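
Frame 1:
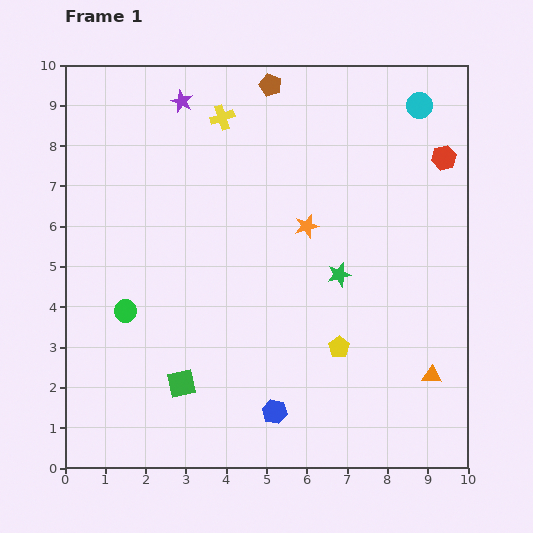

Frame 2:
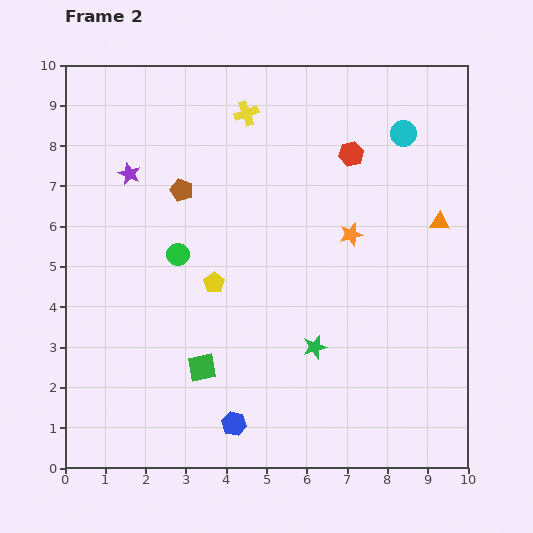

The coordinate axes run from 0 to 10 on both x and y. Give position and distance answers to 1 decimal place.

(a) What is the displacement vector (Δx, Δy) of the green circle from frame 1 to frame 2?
(1.3, 1.4)

The green circle was at (1.5, 3.9) in frame 1 and (2.8, 5.3) in frame 2.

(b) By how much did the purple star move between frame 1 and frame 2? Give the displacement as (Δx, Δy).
(-1.3, -1.8)

The purple star was at (2.9, 9.1) in frame 1 and (1.6, 7.3) in frame 2.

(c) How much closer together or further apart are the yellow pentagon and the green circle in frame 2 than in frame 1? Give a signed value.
-4.3

Distance in frame 1: 5.4. Distance in frame 2: 1.1.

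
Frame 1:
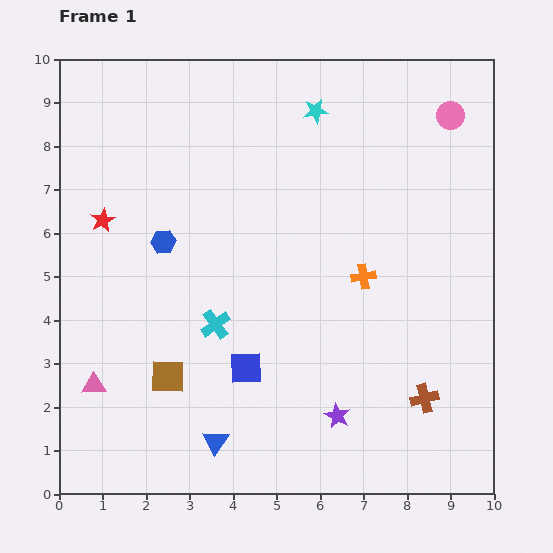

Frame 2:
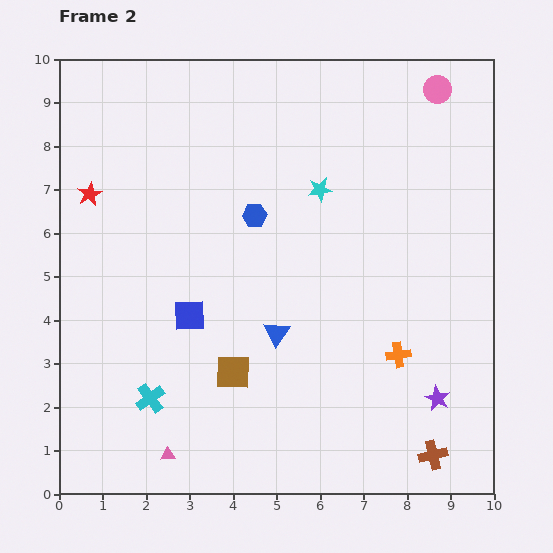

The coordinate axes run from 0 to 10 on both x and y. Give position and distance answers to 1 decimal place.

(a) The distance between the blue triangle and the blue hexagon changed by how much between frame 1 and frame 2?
-2.1

Distance in frame 1: 4.8. Distance in frame 2: 2.7.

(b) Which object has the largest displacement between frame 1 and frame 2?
the blue triangle

(moved 2.9; next 2.3)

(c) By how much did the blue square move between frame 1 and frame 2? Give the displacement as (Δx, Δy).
(-1.3, 1.2)

The blue square was at (4.3, 2.9) in frame 1 and (3.0, 4.1) in frame 2.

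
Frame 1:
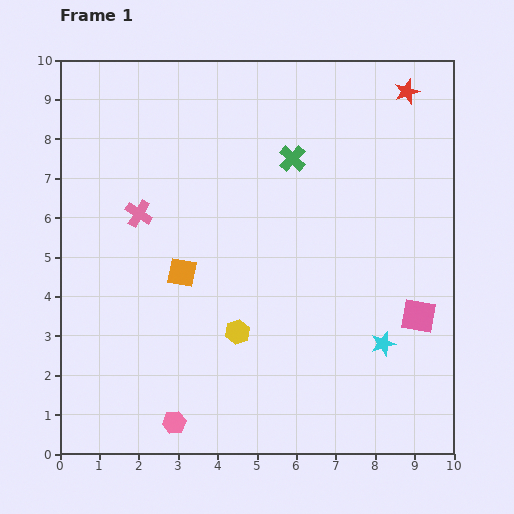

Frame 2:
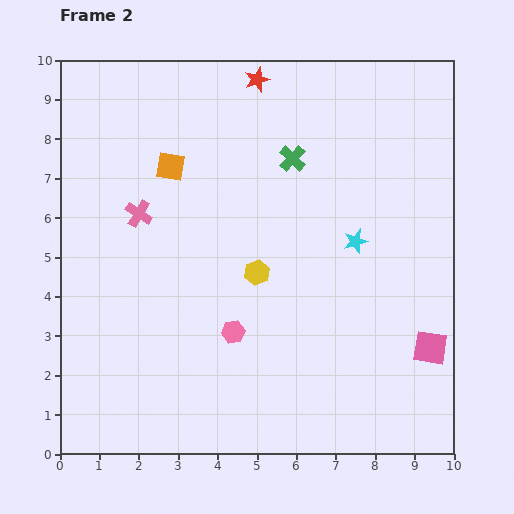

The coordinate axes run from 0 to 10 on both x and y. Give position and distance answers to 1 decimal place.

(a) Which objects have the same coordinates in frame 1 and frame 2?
the pink cross, the green cross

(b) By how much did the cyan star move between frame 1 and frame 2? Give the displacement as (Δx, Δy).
(-0.7, 2.6)

The cyan star was at (8.2, 2.8) in frame 1 and (7.5, 5.4) in frame 2.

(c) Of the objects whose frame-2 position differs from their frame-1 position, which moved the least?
the pink square

(moved 0.9)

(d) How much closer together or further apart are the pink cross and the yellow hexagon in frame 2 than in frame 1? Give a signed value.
-0.5

Distance in frame 1: 3.9. Distance in frame 2: 3.4.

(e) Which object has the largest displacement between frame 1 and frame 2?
the red star

(moved 3.8; next 2.7)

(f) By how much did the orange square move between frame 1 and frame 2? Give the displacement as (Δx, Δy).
(-0.3, 2.7)

The orange square was at (3.1, 4.6) in frame 1 and (2.8, 7.3) in frame 2.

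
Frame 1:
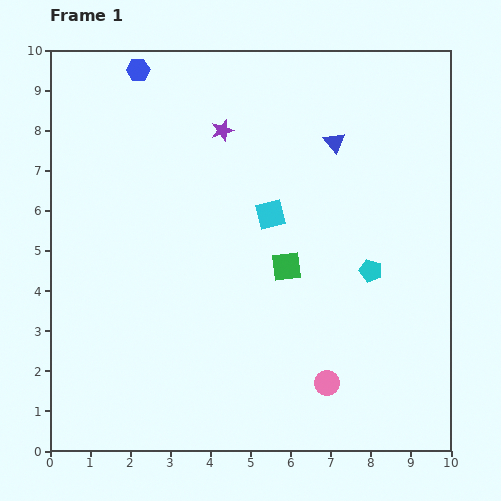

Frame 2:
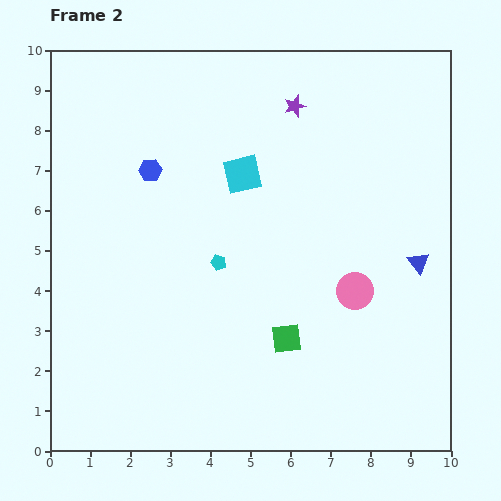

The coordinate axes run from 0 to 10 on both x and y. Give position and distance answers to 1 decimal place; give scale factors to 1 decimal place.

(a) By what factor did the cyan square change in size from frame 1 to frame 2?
1.3×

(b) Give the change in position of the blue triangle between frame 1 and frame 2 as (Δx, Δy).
(2.1, -3.0)

The blue triangle was at (7.1, 7.7) in frame 1 and (9.2, 4.7) in frame 2.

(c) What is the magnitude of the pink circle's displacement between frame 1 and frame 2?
2.4

The pink circle moved from (6.9, 1.7) to (7.6, 4.0), a distance of √(0.7² + 2.3²) ≈ 2.4.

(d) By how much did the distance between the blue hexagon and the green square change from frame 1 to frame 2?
-0.7

Distance in frame 1: 6.1. Distance in frame 2: 5.4.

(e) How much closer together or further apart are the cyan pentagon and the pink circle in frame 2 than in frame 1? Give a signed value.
+0.5

Distance in frame 1: 3.0. Distance in frame 2: 3.5.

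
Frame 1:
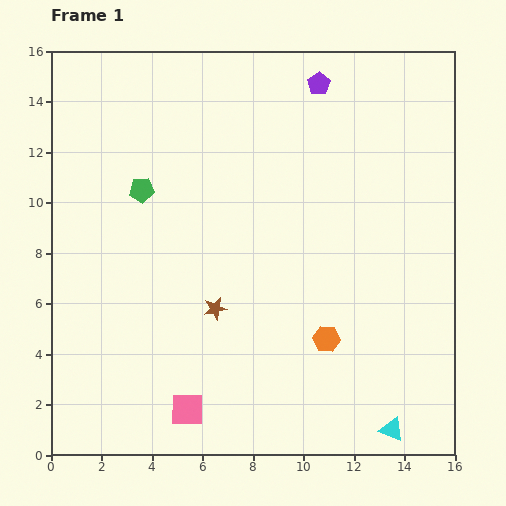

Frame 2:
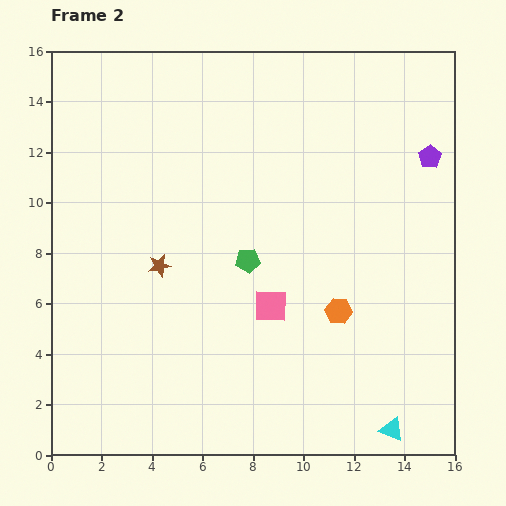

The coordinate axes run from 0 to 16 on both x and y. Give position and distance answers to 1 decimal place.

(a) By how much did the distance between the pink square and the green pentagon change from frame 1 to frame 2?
-6.9

Distance in frame 1: 8.9. Distance in frame 2: 2.0.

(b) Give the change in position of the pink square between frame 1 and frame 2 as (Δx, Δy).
(3.3, 4.1)

The pink square was at (5.4, 1.8) in frame 1 and (8.7, 5.9) in frame 2.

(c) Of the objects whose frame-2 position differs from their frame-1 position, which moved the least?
the orange hexagon

(moved 1.2)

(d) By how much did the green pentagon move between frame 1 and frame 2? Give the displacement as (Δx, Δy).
(4.2, -2.8)

The green pentagon was at (3.6, 10.5) in frame 1 and (7.8, 7.7) in frame 2.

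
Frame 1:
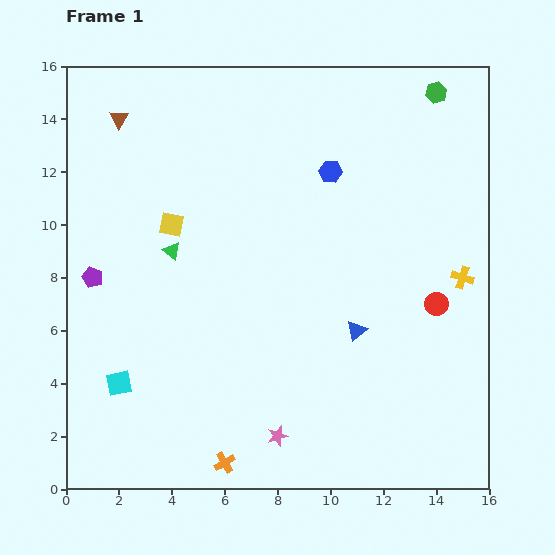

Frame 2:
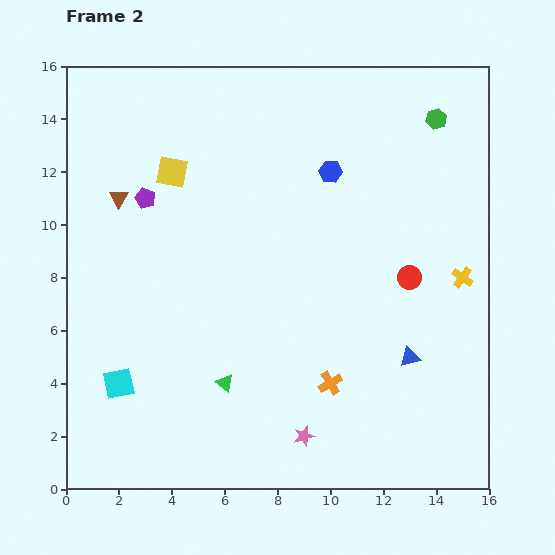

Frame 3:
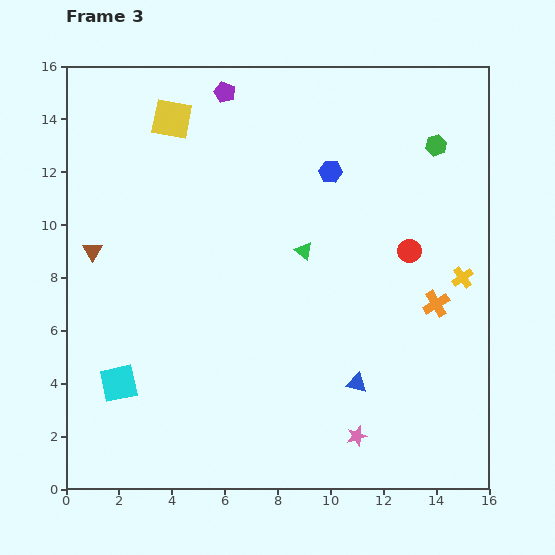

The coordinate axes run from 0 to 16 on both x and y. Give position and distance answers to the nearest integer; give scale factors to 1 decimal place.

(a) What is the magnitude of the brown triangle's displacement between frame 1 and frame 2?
3

The brown triangle moved from (2, 14) to (2, 11), a distance of √(0² + 3²) ≈ 3.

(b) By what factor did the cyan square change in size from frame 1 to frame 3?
1.5×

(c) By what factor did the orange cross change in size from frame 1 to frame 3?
1.3×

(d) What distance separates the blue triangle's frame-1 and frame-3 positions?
2

The blue triangle moved from (11, 6) to (11, 4), a distance of √(0² + 2²) ≈ 2.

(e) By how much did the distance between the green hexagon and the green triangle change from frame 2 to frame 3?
-7

Distance in frame 2: 13. Distance in frame 3: 6.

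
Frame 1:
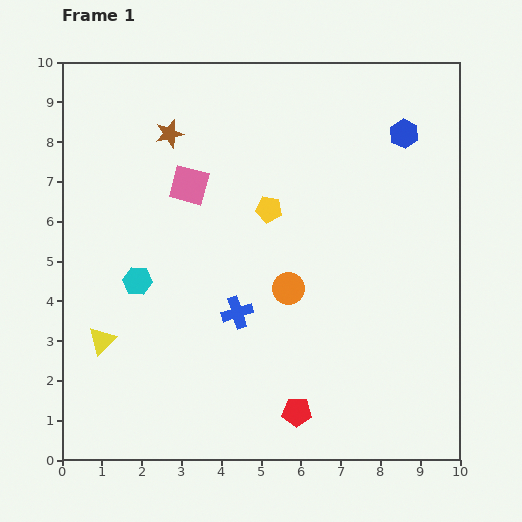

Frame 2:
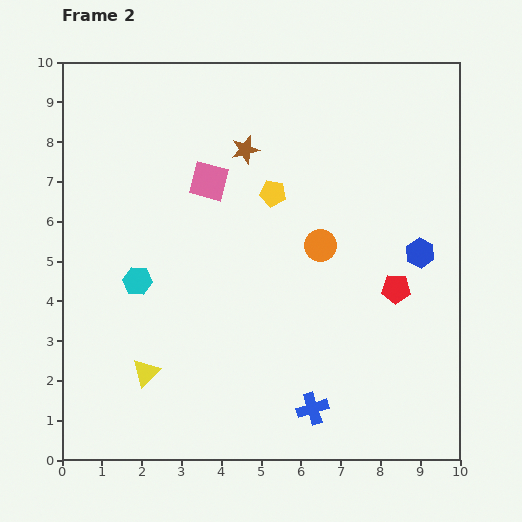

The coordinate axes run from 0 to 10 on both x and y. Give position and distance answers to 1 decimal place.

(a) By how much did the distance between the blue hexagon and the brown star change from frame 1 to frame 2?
-0.8

Distance in frame 1: 5.9. Distance in frame 2: 5.1.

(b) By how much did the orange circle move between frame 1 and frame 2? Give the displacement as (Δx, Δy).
(0.8, 1.1)

The orange circle was at (5.7, 4.3) in frame 1 and (6.5, 5.4) in frame 2.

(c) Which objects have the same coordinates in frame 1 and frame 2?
the cyan hexagon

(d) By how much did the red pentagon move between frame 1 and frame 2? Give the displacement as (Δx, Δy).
(2.5, 3.1)

The red pentagon was at (5.9, 1.2) in frame 1 and (8.4, 4.3) in frame 2.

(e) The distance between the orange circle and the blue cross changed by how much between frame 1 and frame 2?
+2.7

Distance in frame 1: 1.4. Distance in frame 2: 4.1.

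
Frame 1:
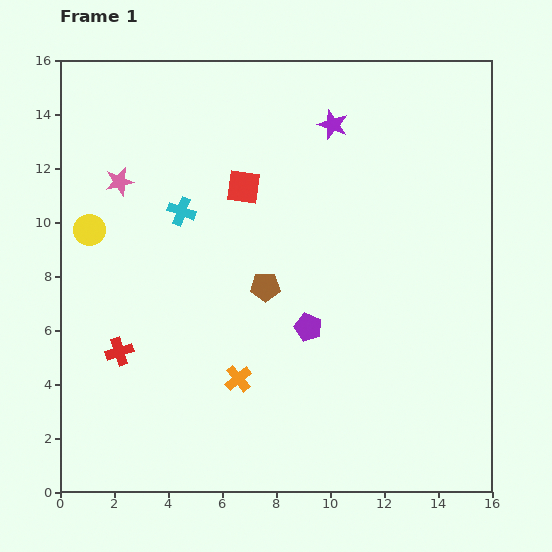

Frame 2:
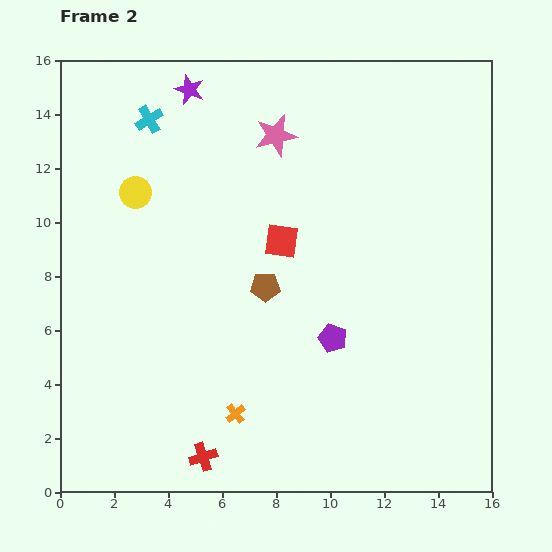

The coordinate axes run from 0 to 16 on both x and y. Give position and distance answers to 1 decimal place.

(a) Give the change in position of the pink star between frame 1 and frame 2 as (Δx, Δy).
(5.8, 1.7)

The pink star was at (2.2, 11.5) in frame 1 and (8.0, 13.2) in frame 2.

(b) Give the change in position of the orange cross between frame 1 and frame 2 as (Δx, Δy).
(-0.1, -1.3)

The orange cross was at (6.6, 4.2) in frame 1 and (6.5, 2.9) in frame 2.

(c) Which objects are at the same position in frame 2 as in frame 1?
the brown pentagon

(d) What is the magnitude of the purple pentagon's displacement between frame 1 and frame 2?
1.0

The purple pentagon moved from (9.2, 6.1) to (10.1, 5.7), a distance of √(0.9² + 0.4²) ≈ 1.0.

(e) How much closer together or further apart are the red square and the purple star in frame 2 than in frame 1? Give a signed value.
+2.6

Distance in frame 1: 4.0. Distance in frame 2: 6.6.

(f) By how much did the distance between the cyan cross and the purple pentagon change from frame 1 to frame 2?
+4.2

Distance in frame 1: 6.4. Distance in frame 2: 10.6.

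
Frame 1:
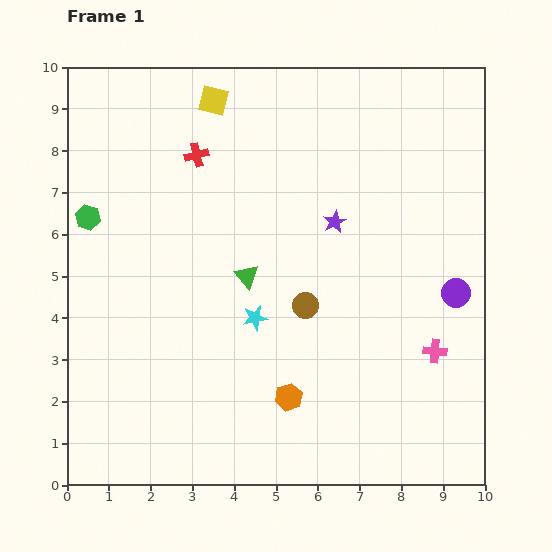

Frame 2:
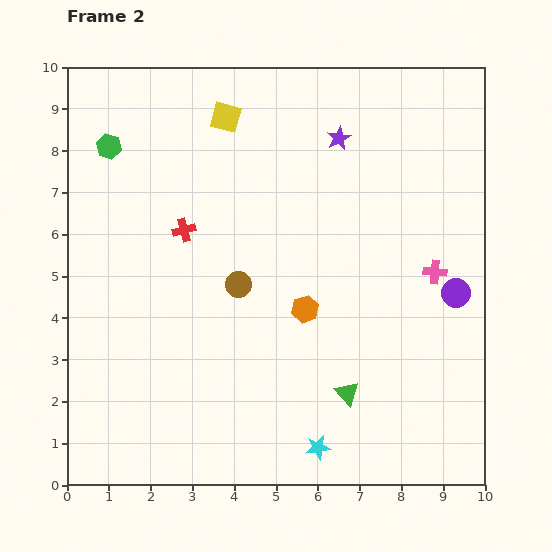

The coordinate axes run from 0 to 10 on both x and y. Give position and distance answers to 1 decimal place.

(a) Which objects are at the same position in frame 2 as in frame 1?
the purple circle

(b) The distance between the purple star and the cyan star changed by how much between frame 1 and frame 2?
+4.4

Distance in frame 1: 3.0. Distance in frame 2: 7.4.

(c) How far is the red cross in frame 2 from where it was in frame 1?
1.8

The red cross moved from (3.1, 7.9) to (2.8, 6.1), a distance of √(0.3² + 1.8²) ≈ 1.8.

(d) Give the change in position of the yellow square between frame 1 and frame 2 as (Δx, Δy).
(0.3, -0.4)

The yellow square was at (3.5, 9.2) in frame 1 and (3.8, 8.8) in frame 2.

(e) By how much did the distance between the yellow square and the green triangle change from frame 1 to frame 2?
+2.9

Distance in frame 1: 4.3. Distance in frame 2: 7.2.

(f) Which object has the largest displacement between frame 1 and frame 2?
the green triangle

(moved 3.7; next 3.4)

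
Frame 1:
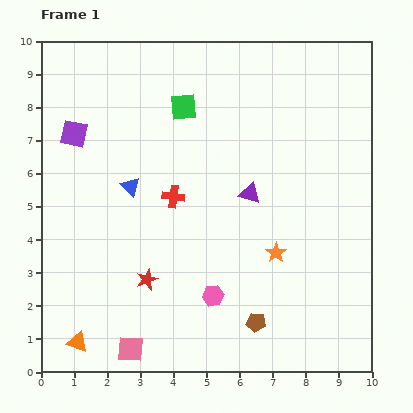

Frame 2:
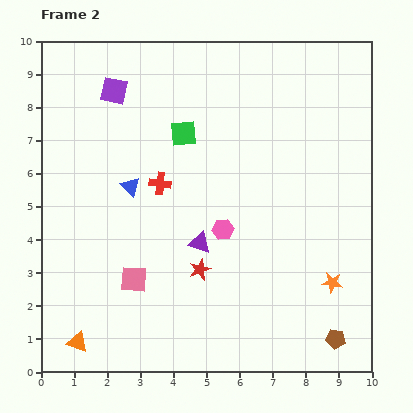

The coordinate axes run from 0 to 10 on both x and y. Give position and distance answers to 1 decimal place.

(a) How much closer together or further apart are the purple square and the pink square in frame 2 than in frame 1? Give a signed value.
-1.0

Distance in frame 1: 6.7. Distance in frame 2: 5.7.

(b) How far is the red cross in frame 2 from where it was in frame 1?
0.6

The red cross moved from (4.0, 5.3) to (3.6, 5.7), a distance of √(0.4² + 0.4²) ≈ 0.6.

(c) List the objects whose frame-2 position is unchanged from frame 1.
the orange triangle, the blue triangle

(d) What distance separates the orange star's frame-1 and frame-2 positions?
1.9

The orange star moved from (7.1, 3.6) to (8.8, 2.7), a distance of √(1.7² + 0.9²) ≈ 1.9.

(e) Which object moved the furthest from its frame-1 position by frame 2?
the brown pentagon

(moved 2.5; next 2.1)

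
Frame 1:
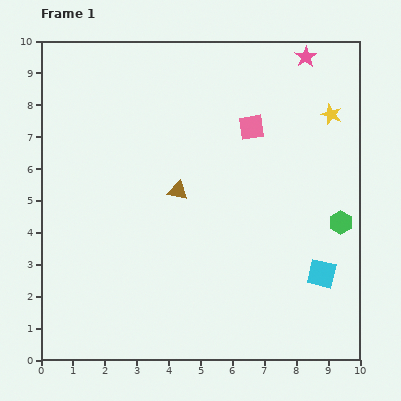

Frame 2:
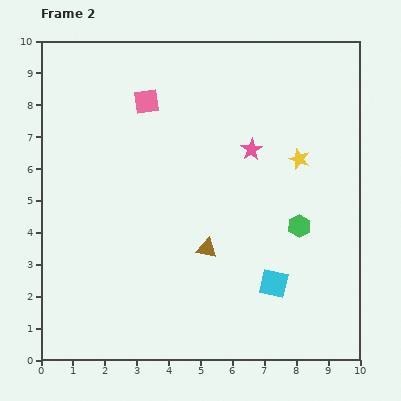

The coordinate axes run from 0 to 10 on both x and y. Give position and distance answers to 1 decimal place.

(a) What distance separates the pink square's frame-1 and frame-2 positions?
3.4

The pink square moved from (6.6, 7.3) to (3.3, 8.1), a distance of √(3.3² + 0.8²) ≈ 3.4.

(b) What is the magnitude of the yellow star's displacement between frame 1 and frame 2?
1.7

The yellow star moved from (9.1, 7.7) to (8.1, 6.3), a distance of √(1.0² + 1.4²) ≈ 1.7.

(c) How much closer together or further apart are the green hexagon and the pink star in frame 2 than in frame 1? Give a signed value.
-2.5

Distance in frame 1: 5.3. Distance in frame 2: 2.8.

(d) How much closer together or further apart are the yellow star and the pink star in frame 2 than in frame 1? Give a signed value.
-0.5

Distance in frame 1: 2.0. Distance in frame 2: 1.5.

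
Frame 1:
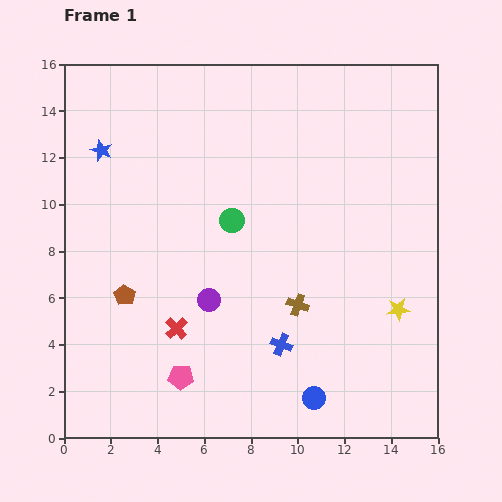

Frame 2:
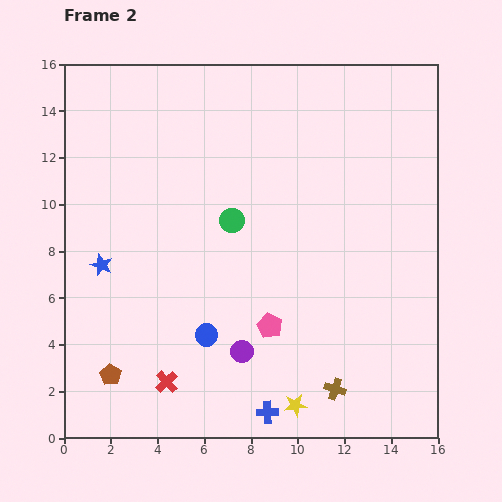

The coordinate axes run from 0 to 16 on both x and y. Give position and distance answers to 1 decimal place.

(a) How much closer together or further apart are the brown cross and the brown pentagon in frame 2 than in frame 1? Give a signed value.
+2.2

Distance in frame 1: 7.4. Distance in frame 2: 9.6.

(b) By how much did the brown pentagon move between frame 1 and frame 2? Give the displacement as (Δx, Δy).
(-0.6, -3.4)

The brown pentagon was at (2.6, 6.1) in frame 1 and (2.0, 2.7) in frame 2.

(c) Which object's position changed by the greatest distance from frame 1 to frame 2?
the yellow star

(moved 6.0; next 5.3)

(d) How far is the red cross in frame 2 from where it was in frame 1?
2.3

The red cross moved from (4.8, 4.7) to (4.4, 2.4), a distance of √(0.4² + 2.3²) ≈ 2.3.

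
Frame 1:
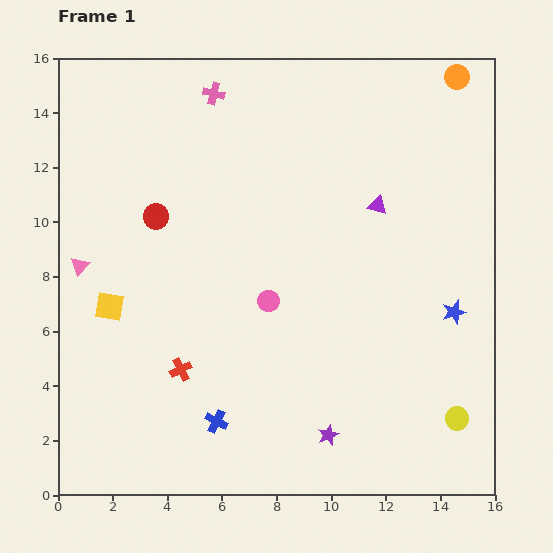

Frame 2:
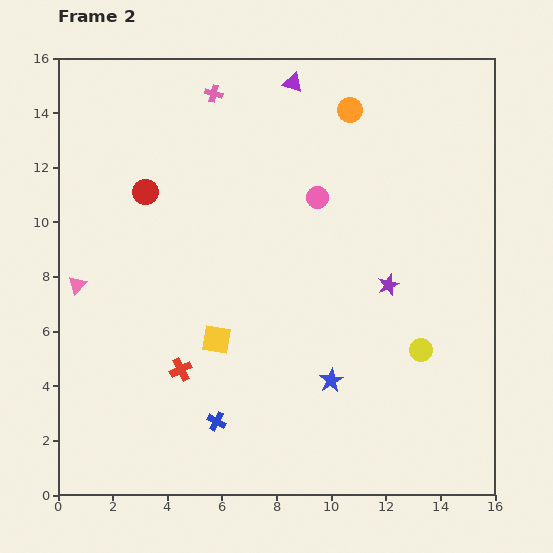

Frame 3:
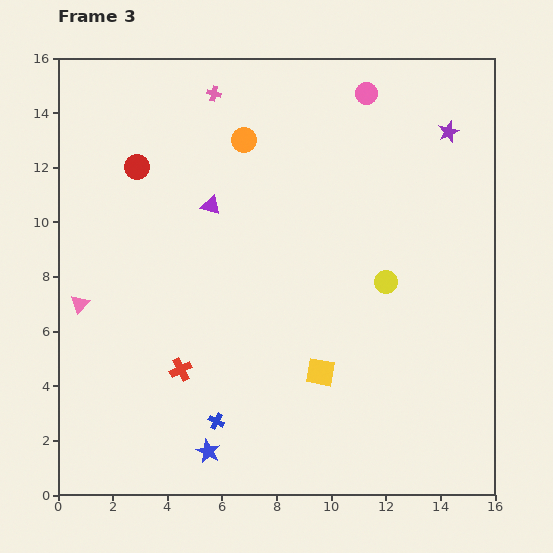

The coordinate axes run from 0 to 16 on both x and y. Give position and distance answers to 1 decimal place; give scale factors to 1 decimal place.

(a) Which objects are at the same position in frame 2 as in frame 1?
the blue cross, the pink cross, the red cross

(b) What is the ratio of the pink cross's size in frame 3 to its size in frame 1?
0.7×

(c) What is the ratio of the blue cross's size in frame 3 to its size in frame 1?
0.7×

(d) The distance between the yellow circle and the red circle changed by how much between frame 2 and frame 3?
-1.6

Distance in frame 2: 11.6. Distance in frame 3: 10.0.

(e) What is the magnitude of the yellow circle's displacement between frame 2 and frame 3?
2.8

The yellow circle moved from (13.3, 5.3) to (12.0, 7.8), a distance of √(1.3² + 2.5²) ≈ 2.8.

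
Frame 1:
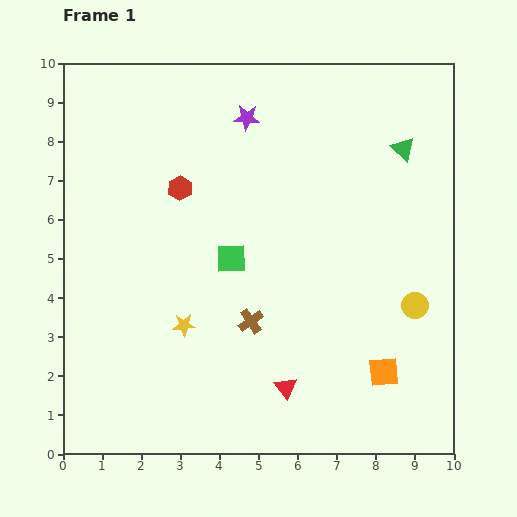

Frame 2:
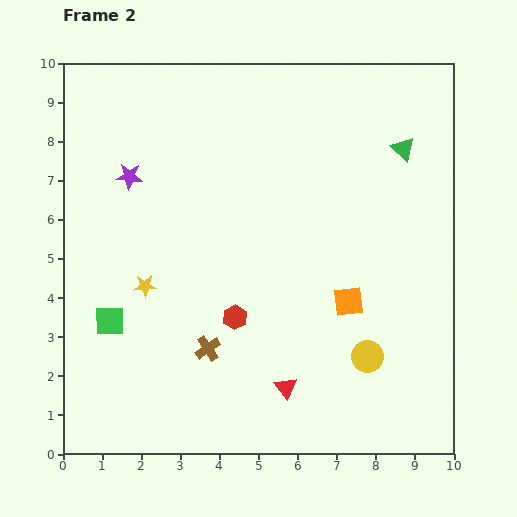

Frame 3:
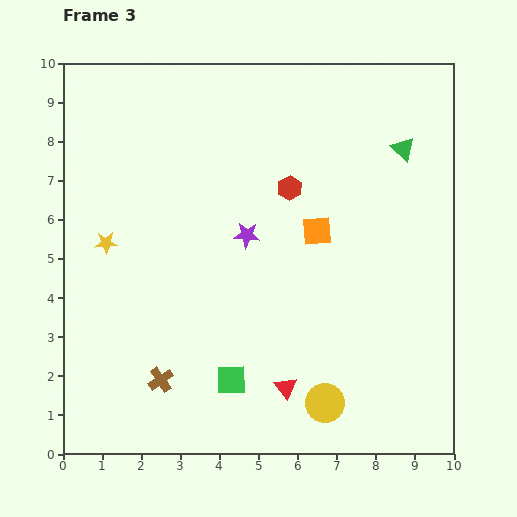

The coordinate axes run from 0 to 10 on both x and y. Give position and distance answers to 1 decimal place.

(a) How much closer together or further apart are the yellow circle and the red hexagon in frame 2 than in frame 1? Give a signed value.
-3.2

Distance in frame 1: 6.7. Distance in frame 2: 3.5.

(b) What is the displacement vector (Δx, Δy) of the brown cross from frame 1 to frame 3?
(-2.3, -1.5)

The brown cross was at (4.8, 3.4) in frame 1 and (2.5, 1.9) in frame 3.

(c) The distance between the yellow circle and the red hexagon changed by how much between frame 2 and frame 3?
+2.1

Distance in frame 2: 3.5. Distance in frame 3: 5.6.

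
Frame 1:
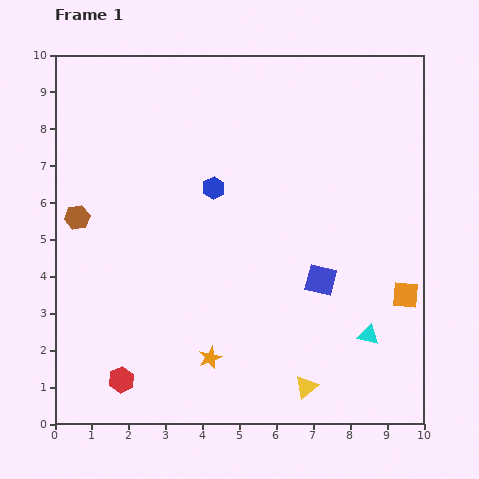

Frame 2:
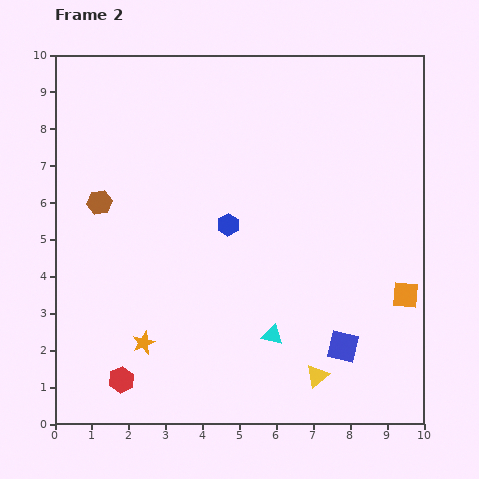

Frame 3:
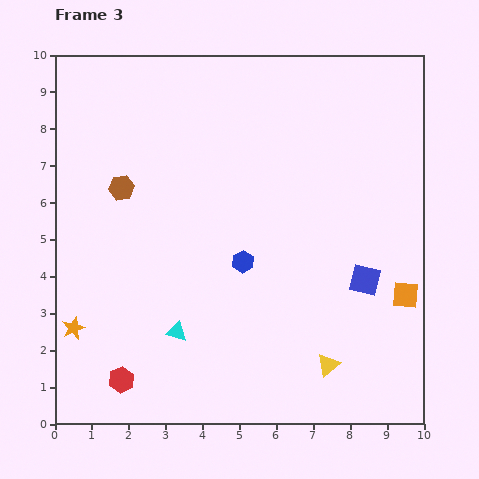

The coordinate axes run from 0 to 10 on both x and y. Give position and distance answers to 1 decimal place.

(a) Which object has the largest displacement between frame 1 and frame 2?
the cyan triangle

(moved 2.6; next 1.9)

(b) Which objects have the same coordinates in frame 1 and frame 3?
the orange square, the red hexagon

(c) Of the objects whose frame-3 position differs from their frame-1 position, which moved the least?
the yellow triangle

(moved 0.8)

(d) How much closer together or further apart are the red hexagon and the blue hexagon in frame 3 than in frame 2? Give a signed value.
-0.5

Distance in frame 2: 5.1. Distance in frame 3: 4.6.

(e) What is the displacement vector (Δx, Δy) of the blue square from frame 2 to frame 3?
(0.6, 1.8)

The blue square was at (7.8, 2.1) in frame 2 and (8.4, 3.9) in frame 3.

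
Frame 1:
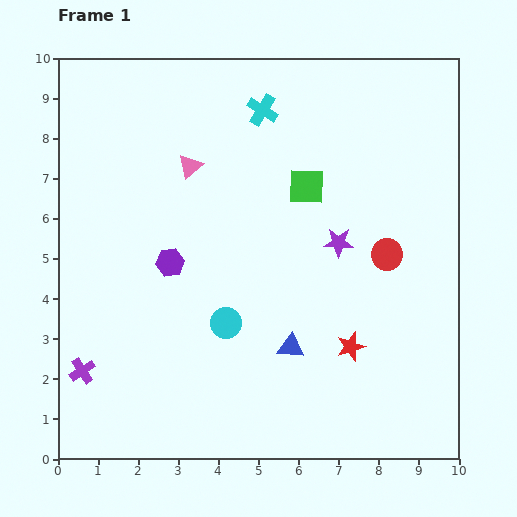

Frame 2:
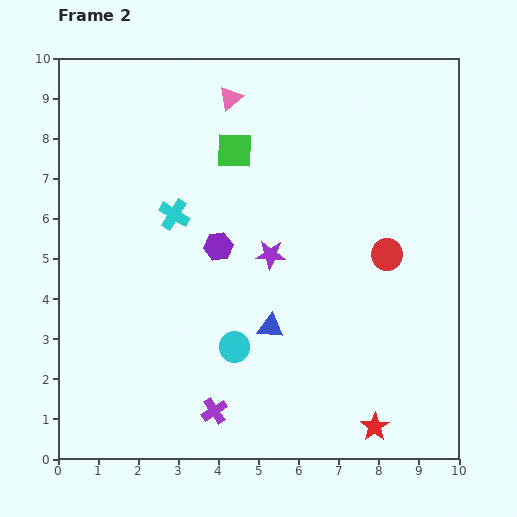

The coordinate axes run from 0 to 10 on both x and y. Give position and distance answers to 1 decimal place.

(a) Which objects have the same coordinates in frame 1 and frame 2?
the red circle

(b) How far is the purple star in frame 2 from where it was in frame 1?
1.7

The purple star moved from (7.0, 5.4) to (5.3, 5.1), a distance of √(1.7² + 0.3²) ≈ 1.7.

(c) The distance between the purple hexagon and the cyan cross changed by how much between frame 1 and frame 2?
-3.0

Distance in frame 1: 4.4. Distance in frame 2: 1.4.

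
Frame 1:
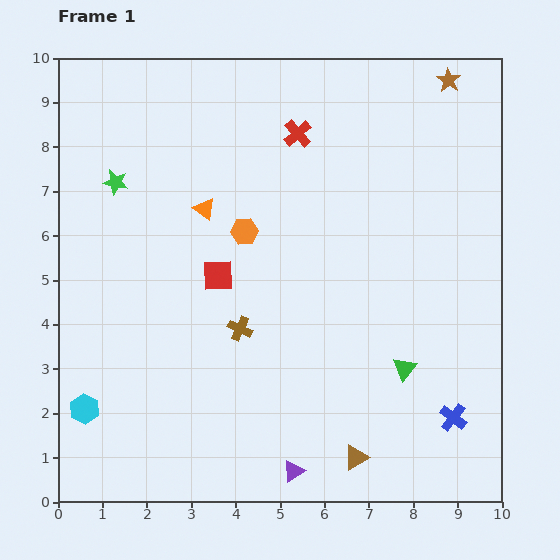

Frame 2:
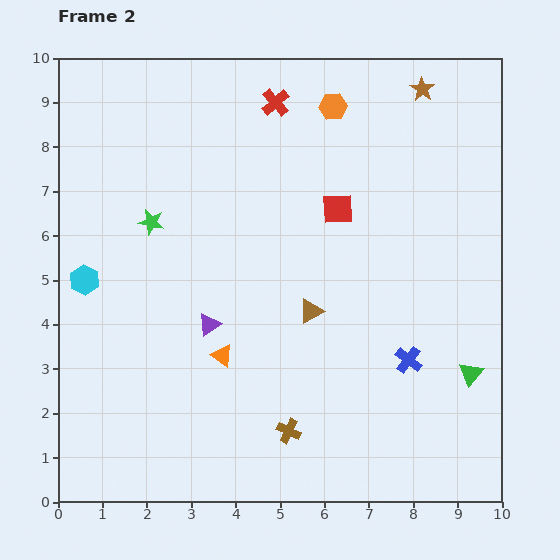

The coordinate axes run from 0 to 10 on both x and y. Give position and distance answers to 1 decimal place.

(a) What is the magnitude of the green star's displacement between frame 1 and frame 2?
1.2

The green star moved from (1.3, 7.2) to (2.1, 6.3), a distance of √(0.8² + 0.9²) ≈ 1.2.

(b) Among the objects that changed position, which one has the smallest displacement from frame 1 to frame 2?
the brown star

(moved 0.6)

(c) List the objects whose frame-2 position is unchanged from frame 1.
none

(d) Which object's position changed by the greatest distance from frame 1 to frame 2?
the purple triangle

(moved 3.8; next 3.4)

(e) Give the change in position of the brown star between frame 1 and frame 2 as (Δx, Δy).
(-0.6, -0.2)

The brown star was at (8.8, 9.5) in frame 1 and (8.2, 9.3) in frame 2.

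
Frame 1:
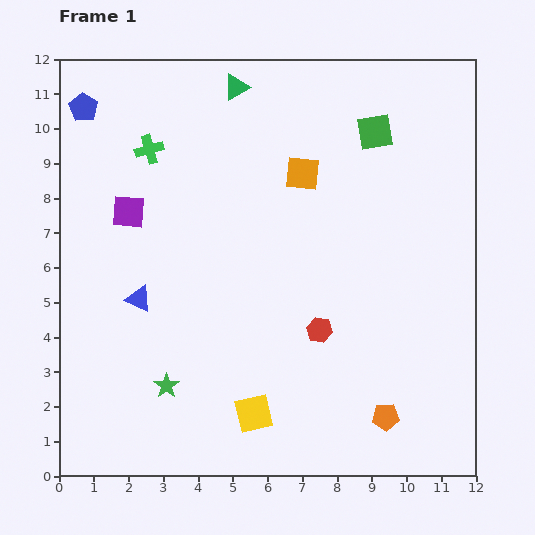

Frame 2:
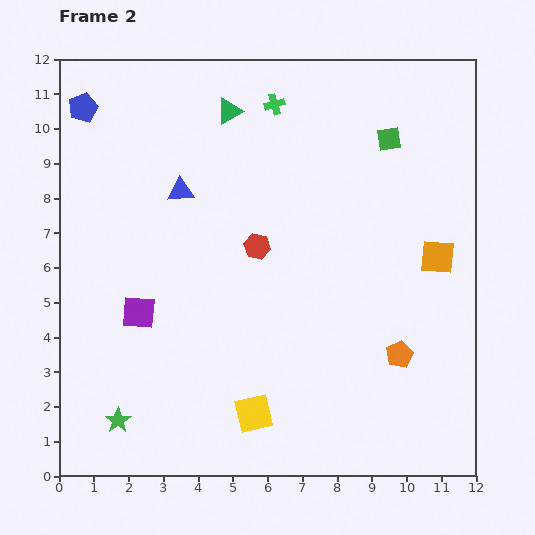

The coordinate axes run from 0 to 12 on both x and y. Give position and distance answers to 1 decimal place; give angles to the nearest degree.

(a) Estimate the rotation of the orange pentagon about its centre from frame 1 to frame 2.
24° counter-clockwise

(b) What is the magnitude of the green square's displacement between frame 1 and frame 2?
0.4

The green square moved from (9.1, 9.9) to (9.5, 9.7), a distance of √(0.4² + 0.2²) ≈ 0.4.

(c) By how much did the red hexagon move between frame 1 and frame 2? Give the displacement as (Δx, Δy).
(-1.8, 2.4)

The red hexagon was at (7.5, 4.2) in frame 1 and (5.7, 6.6) in frame 2.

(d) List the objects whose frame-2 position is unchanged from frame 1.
the yellow square, the blue pentagon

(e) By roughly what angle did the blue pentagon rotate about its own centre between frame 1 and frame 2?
17° clockwise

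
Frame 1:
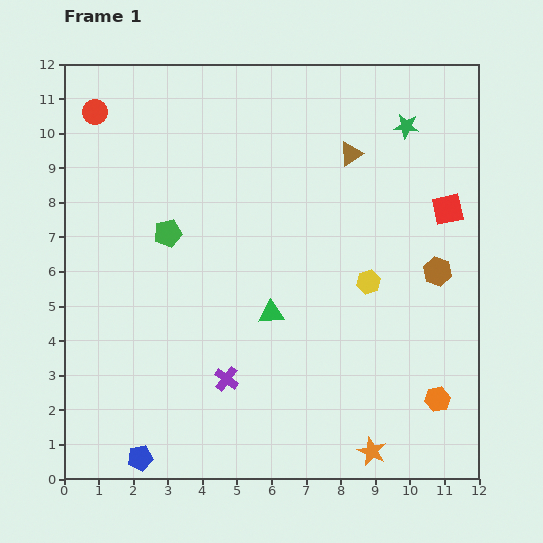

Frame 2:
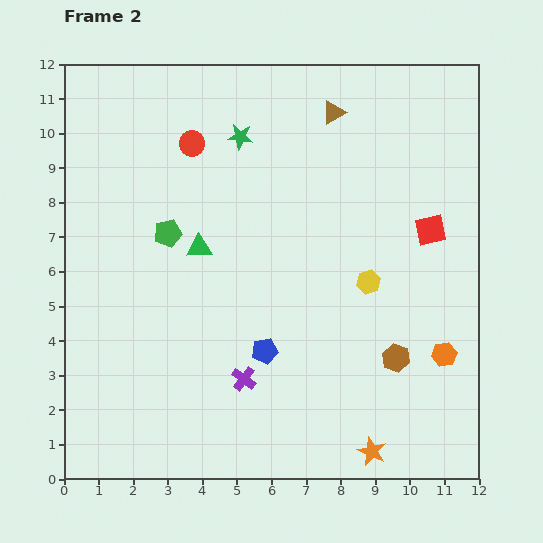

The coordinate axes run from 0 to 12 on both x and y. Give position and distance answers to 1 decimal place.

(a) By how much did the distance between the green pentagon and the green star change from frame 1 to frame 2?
-4.1

Distance in frame 1: 7.6. Distance in frame 2: 3.5.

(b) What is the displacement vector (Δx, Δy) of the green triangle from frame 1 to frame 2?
(-2.1, 1.9)

The green triangle was at (6.0, 4.8) in frame 1 and (3.9, 6.7) in frame 2.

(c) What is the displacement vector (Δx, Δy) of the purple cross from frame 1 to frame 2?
(0.5, 0.0)

The purple cross was at (4.7, 2.9) in frame 1 and (5.2, 2.9) in frame 2.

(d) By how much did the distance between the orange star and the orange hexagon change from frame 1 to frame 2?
+1.1

Distance in frame 1: 2.4. Distance in frame 2: 3.5.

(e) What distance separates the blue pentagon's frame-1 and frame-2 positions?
4.8

The blue pentagon moved from (2.2, 0.6) to (5.8, 3.7), a distance of √(3.6² + 3.1²) ≈ 4.8.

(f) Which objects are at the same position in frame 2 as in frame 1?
the yellow hexagon, the green pentagon, the orange star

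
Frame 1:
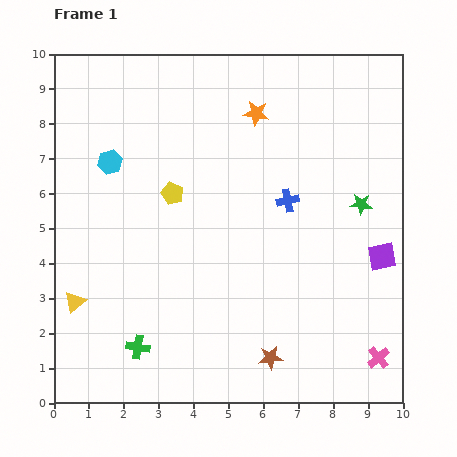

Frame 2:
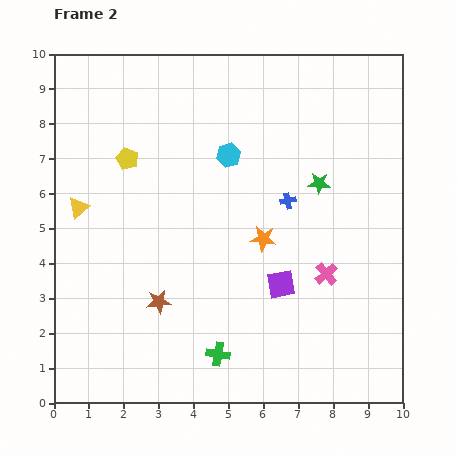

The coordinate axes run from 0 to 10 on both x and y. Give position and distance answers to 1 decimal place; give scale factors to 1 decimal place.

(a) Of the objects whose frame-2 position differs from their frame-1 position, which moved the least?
the green star

(moved 1.3)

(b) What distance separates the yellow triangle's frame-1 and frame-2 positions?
2.7

The yellow triangle moved from (0.6, 2.9) to (0.7, 5.6), a distance of √(0.1² + 2.7²) ≈ 2.7.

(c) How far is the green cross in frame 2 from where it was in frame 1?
2.3

The green cross moved from (2.4, 1.6) to (4.7, 1.4), a distance of √(2.3² + 0.2²) ≈ 2.3.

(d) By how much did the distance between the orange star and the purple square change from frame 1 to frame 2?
-4.1

Distance in frame 1: 5.5. Distance in frame 2: 1.4.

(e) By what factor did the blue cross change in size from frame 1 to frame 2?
0.7×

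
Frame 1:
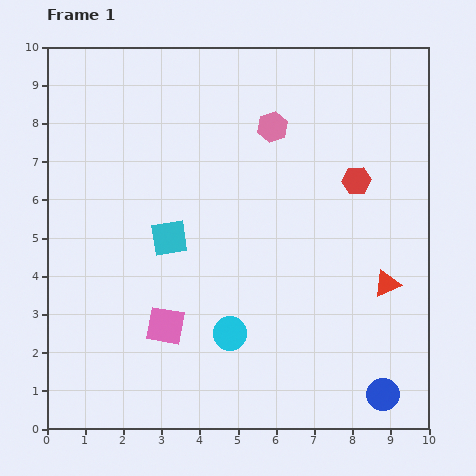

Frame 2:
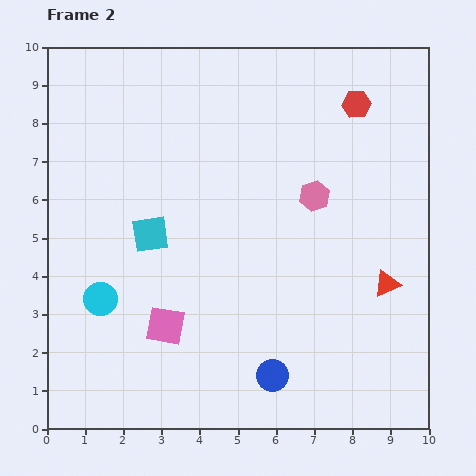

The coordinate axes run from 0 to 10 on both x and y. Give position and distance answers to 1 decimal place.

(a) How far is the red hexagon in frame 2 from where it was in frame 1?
2.0

The red hexagon moved from (8.1, 6.5) to (8.1, 8.5), a distance of √(0.0² + 2.0²) ≈ 2.0.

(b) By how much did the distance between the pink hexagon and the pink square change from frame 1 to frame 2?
-0.7

Distance in frame 1: 5.9. Distance in frame 2: 5.2.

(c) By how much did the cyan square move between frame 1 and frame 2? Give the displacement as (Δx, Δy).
(-0.5, 0.1)

The cyan square was at (3.2, 5.0) in frame 1 and (2.7, 5.1) in frame 2.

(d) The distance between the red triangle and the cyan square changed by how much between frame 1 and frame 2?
+0.5

Distance in frame 1: 5.8. Distance in frame 2: 6.3.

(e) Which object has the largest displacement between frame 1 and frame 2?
the cyan circle

(moved 3.5; next 2.9)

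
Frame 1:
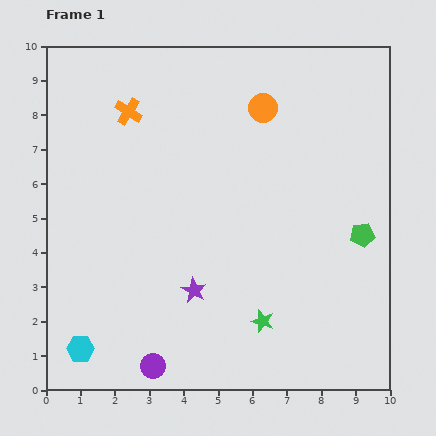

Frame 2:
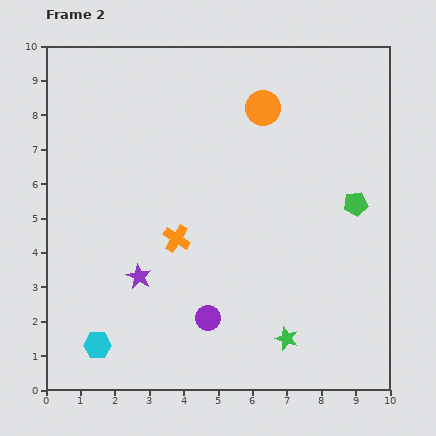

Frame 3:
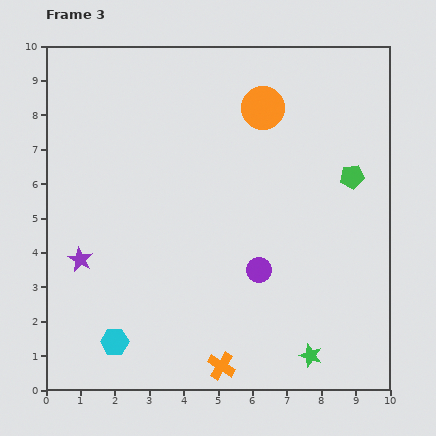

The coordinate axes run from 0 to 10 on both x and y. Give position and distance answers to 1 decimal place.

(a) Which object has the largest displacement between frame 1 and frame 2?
the orange cross

(moved 4.0; next 2.1)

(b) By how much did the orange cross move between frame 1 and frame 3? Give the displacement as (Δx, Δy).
(2.7, -7.4)

The orange cross was at (2.4, 8.1) in frame 1 and (5.1, 0.7) in frame 3.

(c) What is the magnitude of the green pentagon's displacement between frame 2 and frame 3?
0.8

The green pentagon moved from (9.0, 5.4) to (8.9, 6.2), a distance of √(0.1² + 0.8²) ≈ 0.8.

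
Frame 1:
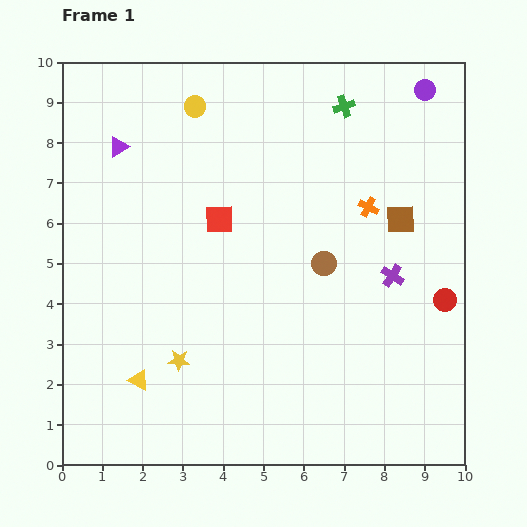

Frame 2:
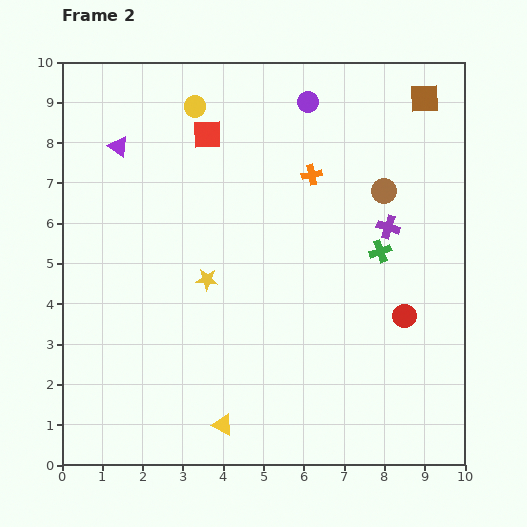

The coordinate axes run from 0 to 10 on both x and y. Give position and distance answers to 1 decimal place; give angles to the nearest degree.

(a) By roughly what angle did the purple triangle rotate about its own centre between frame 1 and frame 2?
55° counter-clockwise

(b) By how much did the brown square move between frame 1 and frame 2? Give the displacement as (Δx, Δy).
(0.6, 3.0)

The brown square was at (8.4, 6.1) in frame 1 and (9.0, 9.1) in frame 2.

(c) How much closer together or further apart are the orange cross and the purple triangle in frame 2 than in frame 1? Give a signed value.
-1.5

Distance in frame 1: 6.4. Distance in frame 2: 4.9.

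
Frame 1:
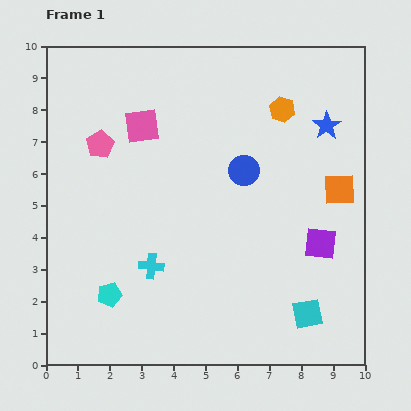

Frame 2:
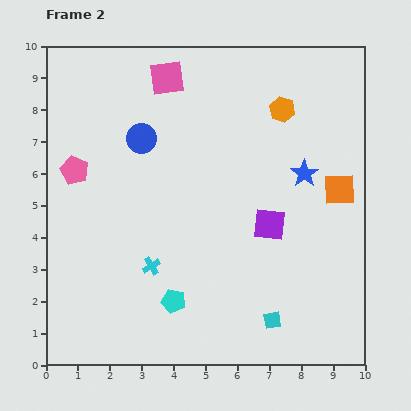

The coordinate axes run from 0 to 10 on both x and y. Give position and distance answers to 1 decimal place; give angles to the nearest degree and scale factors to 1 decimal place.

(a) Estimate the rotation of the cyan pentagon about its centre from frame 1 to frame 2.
27° clockwise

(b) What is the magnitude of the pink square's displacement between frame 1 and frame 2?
1.7

The pink square moved from (3.0, 7.5) to (3.8, 9.0), a distance of √(0.8² + 1.5²) ≈ 1.7.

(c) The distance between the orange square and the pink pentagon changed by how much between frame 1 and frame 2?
+0.7

Distance in frame 1: 7.6. Distance in frame 2: 8.3.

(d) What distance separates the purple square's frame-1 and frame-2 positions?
1.7

The purple square moved from (8.6, 3.8) to (7.0, 4.4), a distance of √(1.6² + 0.6²) ≈ 1.7.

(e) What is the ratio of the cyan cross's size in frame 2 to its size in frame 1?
0.7×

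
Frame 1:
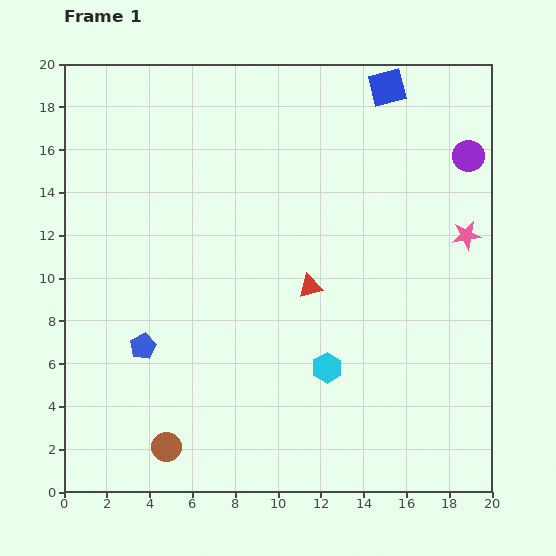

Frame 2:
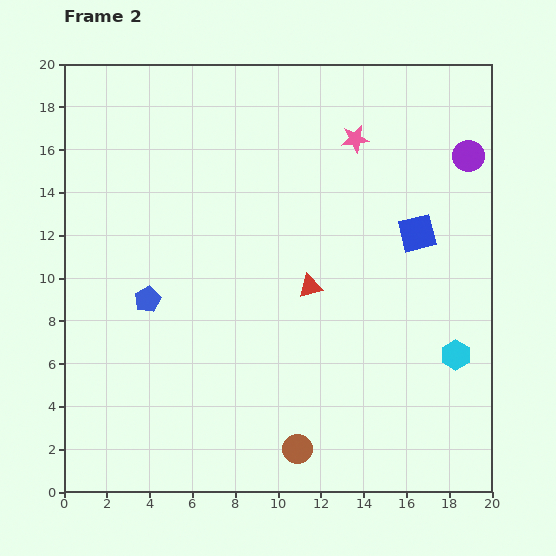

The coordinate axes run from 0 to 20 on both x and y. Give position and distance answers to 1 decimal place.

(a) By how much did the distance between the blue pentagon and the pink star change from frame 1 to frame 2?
-3.7

Distance in frame 1: 16.0. Distance in frame 2: 12.3.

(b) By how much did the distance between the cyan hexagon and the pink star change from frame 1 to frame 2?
+2.1

Distance in frame 1: 9.0. Distance in frame 2: 11.1.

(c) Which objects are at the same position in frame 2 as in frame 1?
the red triangle, the purple circle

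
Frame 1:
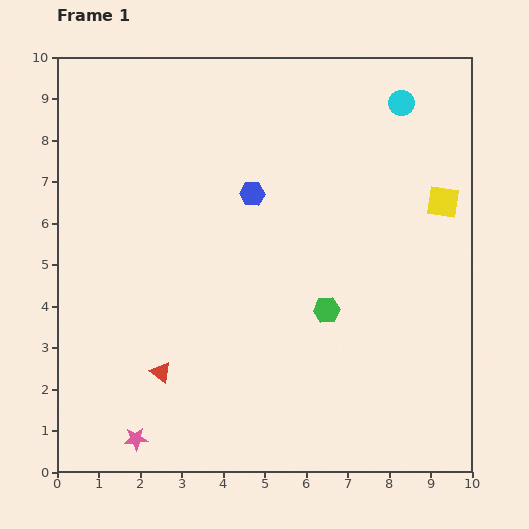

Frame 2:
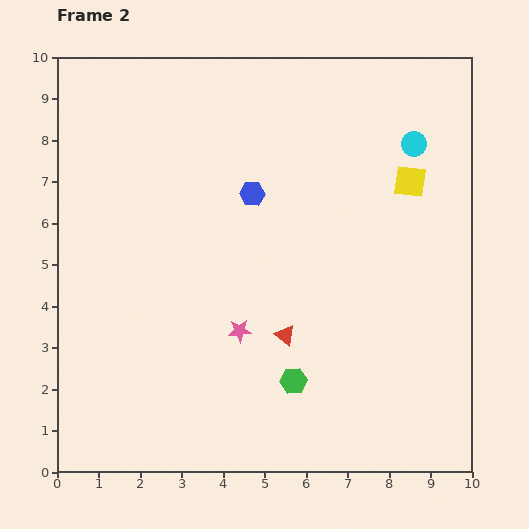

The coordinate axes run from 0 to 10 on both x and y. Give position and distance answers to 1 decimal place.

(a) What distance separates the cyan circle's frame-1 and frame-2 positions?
1.0

The cyan circle moved from (8.3, 8.9) to (8.6, 7.9), a distance of √(0.3² + 1.0²) ≈ 1.0.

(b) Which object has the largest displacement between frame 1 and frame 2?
the pink star

(moved 3.6; next 3.1)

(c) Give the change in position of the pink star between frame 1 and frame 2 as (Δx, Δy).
(2.5, 2.6)

The pink star was at (1.9, 0.8) in frame 1 and (4.4, 3.4) in frame 2.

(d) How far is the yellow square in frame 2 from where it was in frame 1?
0.9

The yellow square moved from (9.3, 6.5) to (8.5, 7.0), a distance of √(0.8² + 0.5²) ≈ 0.9.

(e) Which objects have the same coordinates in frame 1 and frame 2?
the blue hexagon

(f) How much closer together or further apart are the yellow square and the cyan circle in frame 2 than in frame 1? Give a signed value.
-1.7

Distance in frame 1: 2.6. Distance in frame 2: 0.9.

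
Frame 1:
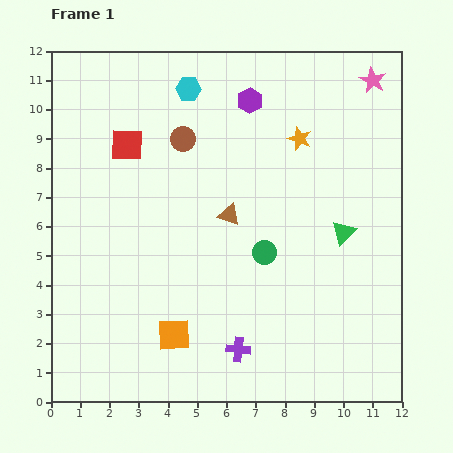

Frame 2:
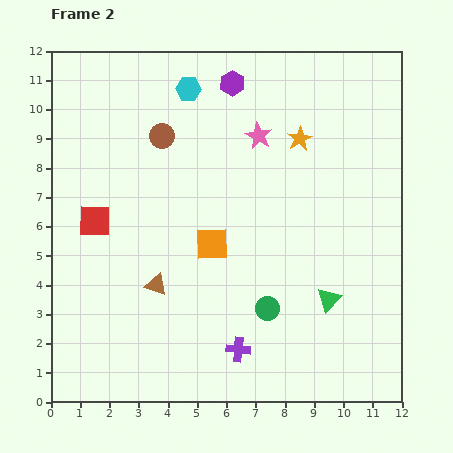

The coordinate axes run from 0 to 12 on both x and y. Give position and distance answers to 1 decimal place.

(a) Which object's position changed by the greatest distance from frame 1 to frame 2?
the pink star

(moved 4.3; next 3.5)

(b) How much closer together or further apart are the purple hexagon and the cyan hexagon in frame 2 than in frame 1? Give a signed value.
-0.6

Distance in frame 1: 2.1. Distance in frame 2: 1.5.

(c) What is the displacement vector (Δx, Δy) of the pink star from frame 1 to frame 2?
(-3.9, -1.9)

The pink star was at (11.0, 11.0) in frame 1 and (7.1, 9.1) in frame 2.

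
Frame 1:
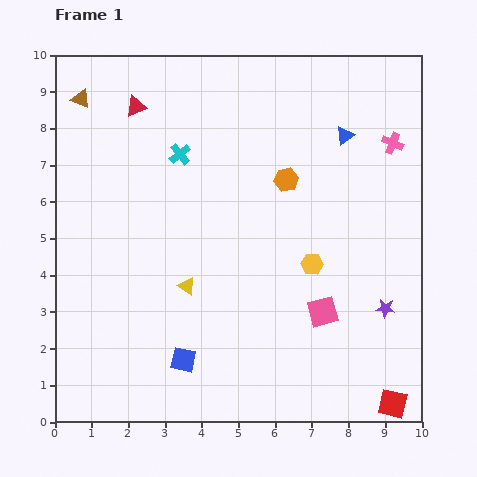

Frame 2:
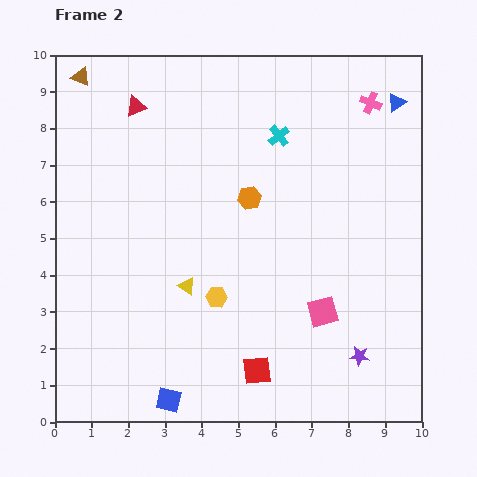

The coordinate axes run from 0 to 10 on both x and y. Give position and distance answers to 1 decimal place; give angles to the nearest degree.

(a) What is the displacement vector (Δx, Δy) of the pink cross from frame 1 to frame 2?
(-0.6, 1.1)

The pink cross was at (9.2, 7.6) in frame 1 and (8.6, 8.7) in frame 2.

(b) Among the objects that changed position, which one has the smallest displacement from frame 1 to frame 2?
the brown triangle

(moved 0.6)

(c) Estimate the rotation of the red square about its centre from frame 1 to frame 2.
18° counter-clockwise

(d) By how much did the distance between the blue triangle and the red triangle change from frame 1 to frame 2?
+1.3

Distance in frame 1: 5.8. Distance in frame 2: 7.1.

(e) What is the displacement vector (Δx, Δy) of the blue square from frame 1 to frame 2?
(-0.4, -1.1)

The blue square was at (3.5, 1.7) in frame 1 and (3.1, 0.6) in frame 2.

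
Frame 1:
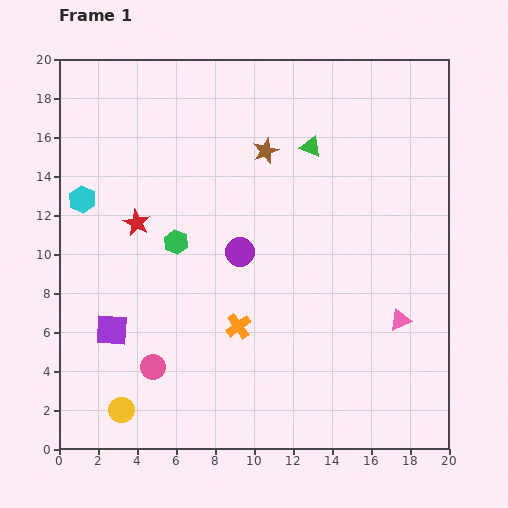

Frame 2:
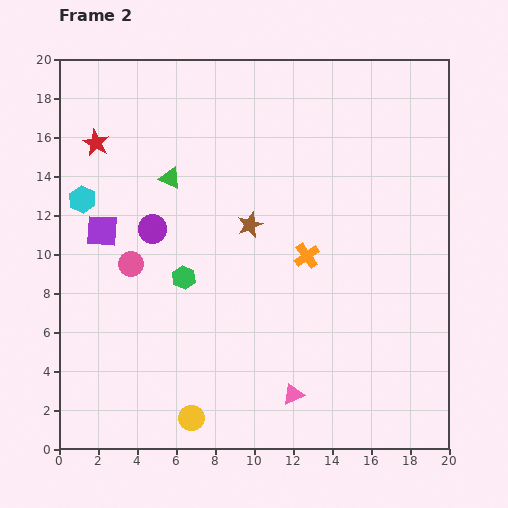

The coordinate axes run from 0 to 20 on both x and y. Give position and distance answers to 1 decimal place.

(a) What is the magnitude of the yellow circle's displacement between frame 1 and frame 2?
3.6

The yellow circle moved from (3.2, 2.0) to (6.8, 1.6), a distance of √(3.6² + 0.4²) ≈ 3.6.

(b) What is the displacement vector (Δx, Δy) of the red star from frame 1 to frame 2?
(-2.1, 4.1)

The red star was at (4.0, 11.6) in frame 1 and (1.9, 15.7) in frame 2.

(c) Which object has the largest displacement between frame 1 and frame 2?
the green triangle

(moved 7.4; next 6.7)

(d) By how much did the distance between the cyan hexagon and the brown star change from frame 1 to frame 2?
-1.0

Distance in frame 1: 9.7. Distance in frame 2: 8.7.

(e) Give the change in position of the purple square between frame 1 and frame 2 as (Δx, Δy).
(-0.5, 5.1)

The purple square was at (2.7, 6.1) in frame 1 and (2.2, 11.2) in frame 2.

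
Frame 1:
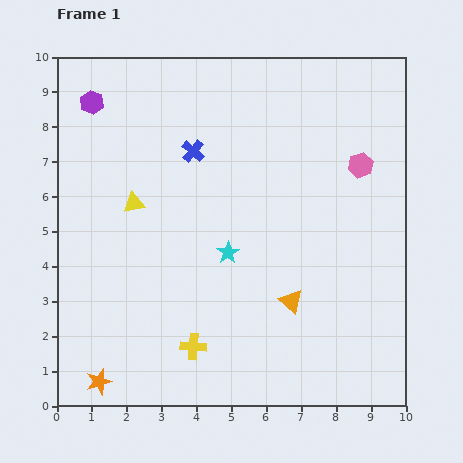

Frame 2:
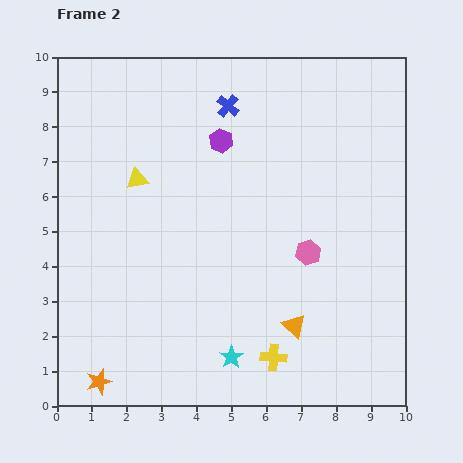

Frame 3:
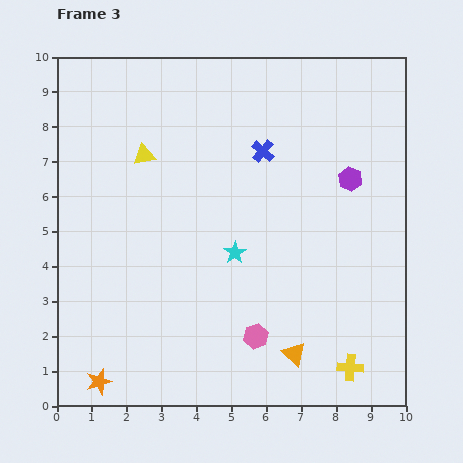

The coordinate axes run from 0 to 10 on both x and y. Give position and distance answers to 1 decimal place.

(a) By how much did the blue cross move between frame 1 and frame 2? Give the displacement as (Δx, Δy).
(1.0, 1.3)

The blue cross was at (3.9, 7.3) in frame 1 and (4.9, 8.6) in frame 2.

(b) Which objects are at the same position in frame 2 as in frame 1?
the orange star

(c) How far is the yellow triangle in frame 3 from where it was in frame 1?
1.4

The yellow triangle moved from (2.2, 5.8) to (2.5, 7.2), a distance of √(0.3² + 1.4²) ≈ 1.4.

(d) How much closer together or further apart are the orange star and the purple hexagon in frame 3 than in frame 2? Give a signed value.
+1.5

Distance in frame 2: 7.7. Distance in frame 3: 9.2.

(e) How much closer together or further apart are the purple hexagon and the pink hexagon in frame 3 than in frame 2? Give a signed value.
+1.1

Distance in frame 2: 4.1. Distance in frame 3: 5.2.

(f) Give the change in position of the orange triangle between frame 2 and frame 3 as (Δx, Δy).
(0.0, -0.8)

The orange triangle was at (6.8, 2.3) in frame 2 and (6.8, 1.5) in frame 3.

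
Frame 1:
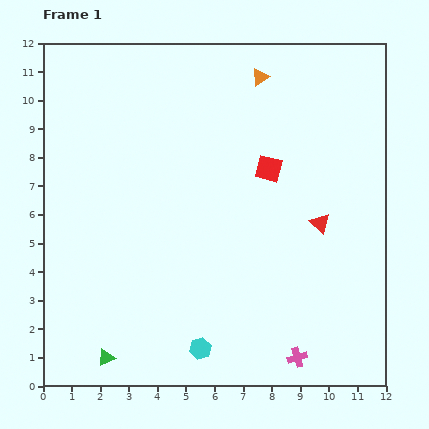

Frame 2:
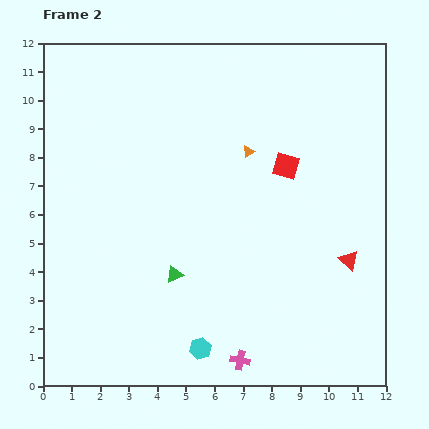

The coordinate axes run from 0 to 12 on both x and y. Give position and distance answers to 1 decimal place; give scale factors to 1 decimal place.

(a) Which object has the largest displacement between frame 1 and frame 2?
the green triangle

(moved 3.8; next 2.6)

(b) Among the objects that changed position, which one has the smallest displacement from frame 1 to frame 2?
the red square

(moved 0.6)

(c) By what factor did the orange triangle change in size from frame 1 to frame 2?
0.7×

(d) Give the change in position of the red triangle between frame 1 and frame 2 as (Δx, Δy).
(1.0, -1.3)

The red triangle was at (9.7, 5.7) in frame 1 and (10.7, 4.4) in frame 2.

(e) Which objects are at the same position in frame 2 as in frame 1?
the cyan hexagon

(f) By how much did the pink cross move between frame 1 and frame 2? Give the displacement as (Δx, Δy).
(-2.0, -0.1)

The pink cross was at (8.9, 1.0) in frame 1 and (6.9, 0.9) in frame 2.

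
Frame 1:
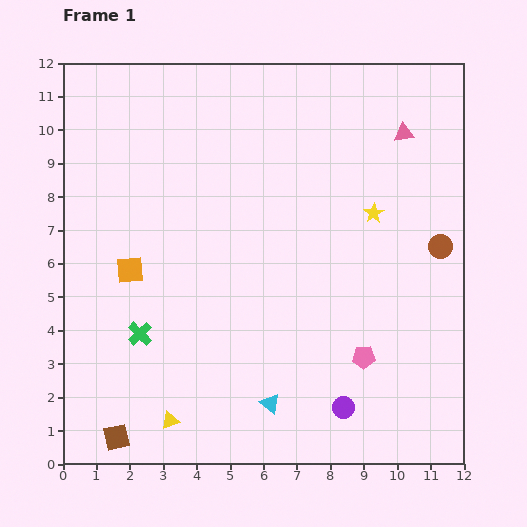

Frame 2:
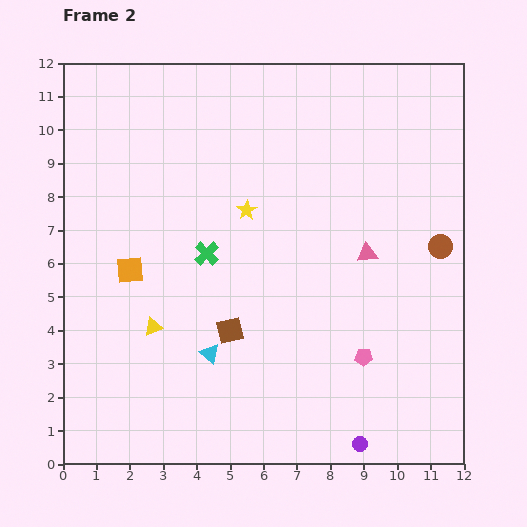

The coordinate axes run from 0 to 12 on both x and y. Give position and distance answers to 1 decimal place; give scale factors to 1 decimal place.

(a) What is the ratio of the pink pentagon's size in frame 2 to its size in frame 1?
0.8×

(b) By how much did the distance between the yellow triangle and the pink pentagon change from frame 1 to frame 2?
+0.3

Distance in frame 1: 6.1. Distance in frame 2: 6.4.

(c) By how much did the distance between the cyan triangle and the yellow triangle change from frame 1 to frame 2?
-1.1

Distance in frame 1: 3.0. Distance in frame 2: 1.9.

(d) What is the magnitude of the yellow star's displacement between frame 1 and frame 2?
3.8

The yellow star moved from (9.3, 7.5) to (5.5, 7.6), a distance of √(3.8² + 0.1²) ≈ 3.8.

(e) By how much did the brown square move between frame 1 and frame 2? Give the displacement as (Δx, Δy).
(3.4, 3.2)

The brown square was at (1.6, 0.8) in frame 1 and (5.0, 4.0) in frame 2.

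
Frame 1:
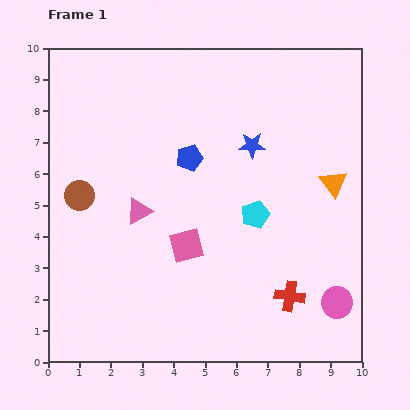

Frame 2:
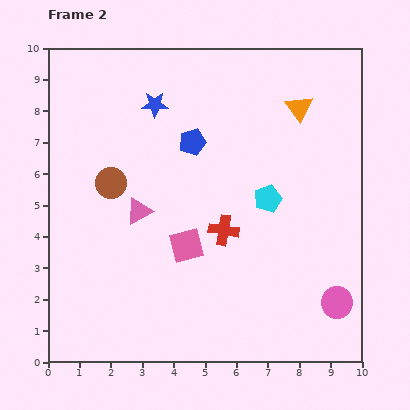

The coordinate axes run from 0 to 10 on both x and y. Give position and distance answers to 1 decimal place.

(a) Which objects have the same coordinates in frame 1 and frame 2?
the pink triangle, the pink circle, the pink square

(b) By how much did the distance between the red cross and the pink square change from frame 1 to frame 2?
-2.4

Distance in frame 1: 3.7. Distance in frame 2: 1.3.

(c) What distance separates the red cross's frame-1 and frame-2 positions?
3.0

The red cross moved from (7.7, 2.1) to (5.6, 4.2), a distance of √(2.1² + 2.1²) ≈ 3.0.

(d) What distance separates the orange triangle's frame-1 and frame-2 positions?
2.6

The orange triangle moved from (9.1, 5.7) to (8.0, 8.1), a distance of √(1.1² + 2.4²) ≈ 2.6.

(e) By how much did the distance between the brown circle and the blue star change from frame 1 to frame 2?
-2.8

Distance in frame 1: 5.7. Distance in frame 2: 2.9.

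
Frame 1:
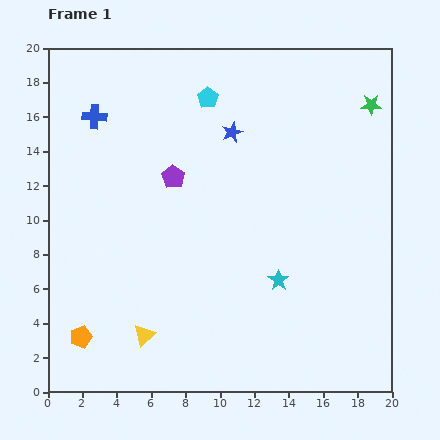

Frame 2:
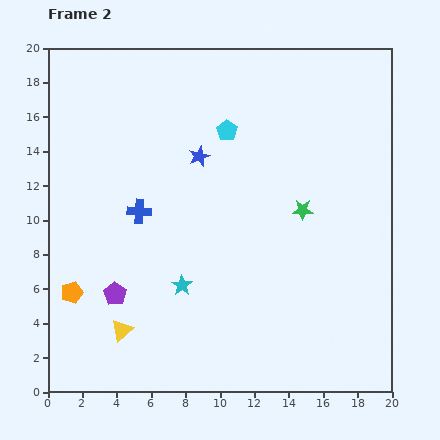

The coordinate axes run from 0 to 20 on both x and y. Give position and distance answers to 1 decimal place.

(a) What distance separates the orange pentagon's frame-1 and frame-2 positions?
2.6

The orange pentagon moved from (1.9, 3.2) to (1.4, 5.8), a distance of √(0.5² + 2.6²) ≈ 2.6.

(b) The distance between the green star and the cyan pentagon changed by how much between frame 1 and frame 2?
-3.1

Distance in frame 1: 9.5. Distance in frame 2: 6.4.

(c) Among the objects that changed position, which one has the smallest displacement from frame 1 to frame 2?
the yellow triangle

(moved 1.3)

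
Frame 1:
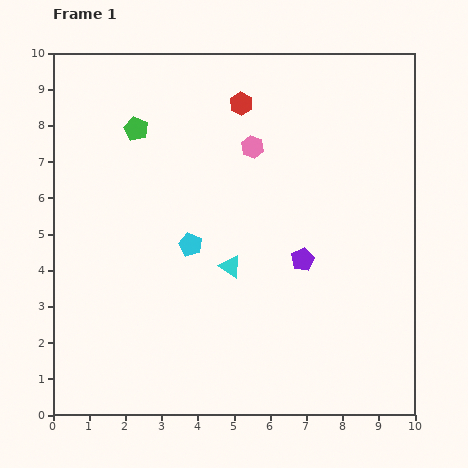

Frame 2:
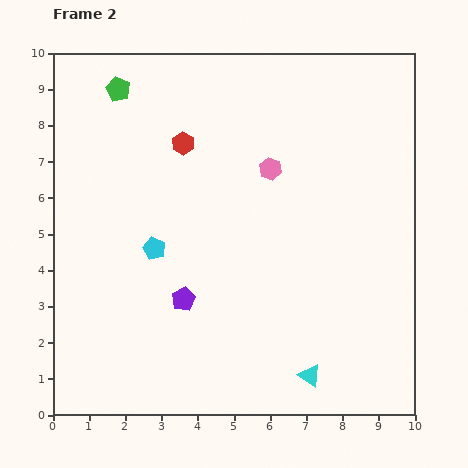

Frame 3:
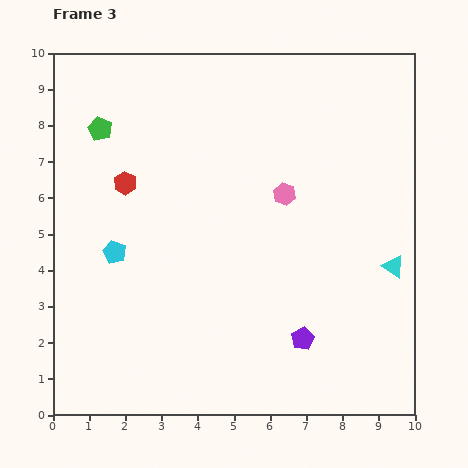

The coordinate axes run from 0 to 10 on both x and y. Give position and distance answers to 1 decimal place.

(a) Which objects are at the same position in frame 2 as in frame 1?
none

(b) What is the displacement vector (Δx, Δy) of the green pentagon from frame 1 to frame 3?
(-1.0, 0.0)

The green pentagon was at (2.3, 7.9) in frame 1 and (1.3, 7.9) in frame 3.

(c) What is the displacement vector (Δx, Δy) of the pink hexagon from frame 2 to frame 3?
(0.4, -0.7)

The pink hexagon was at (6.0, 6.8) in frame 2 and (6.4, 6.1) in frame 3.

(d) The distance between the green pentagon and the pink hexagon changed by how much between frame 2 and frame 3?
+0.7

Distance in frame 2: 4.7. Distance in frame 3: 5.4.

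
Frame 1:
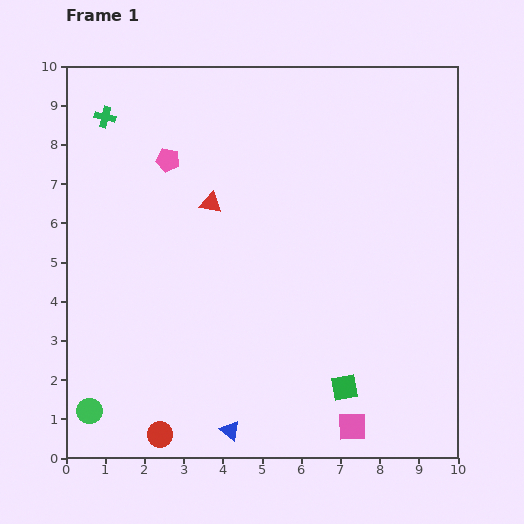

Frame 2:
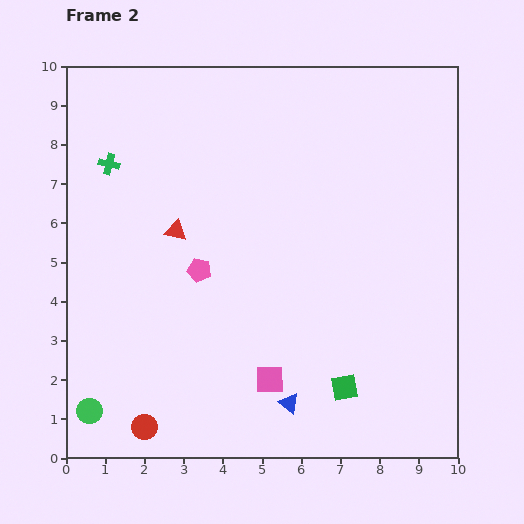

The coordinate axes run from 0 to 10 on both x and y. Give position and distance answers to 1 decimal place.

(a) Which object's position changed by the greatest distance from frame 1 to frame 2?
the pink pentagon

(moved 2.9; next 2.4)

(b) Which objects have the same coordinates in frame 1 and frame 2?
the green circle, the green square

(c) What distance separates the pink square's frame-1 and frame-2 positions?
2.4

The pink square moved from (7.3, 0.8) to (5.2, 2.0), a distance of √(2.1² + 1.2²) ≈ 2.4.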